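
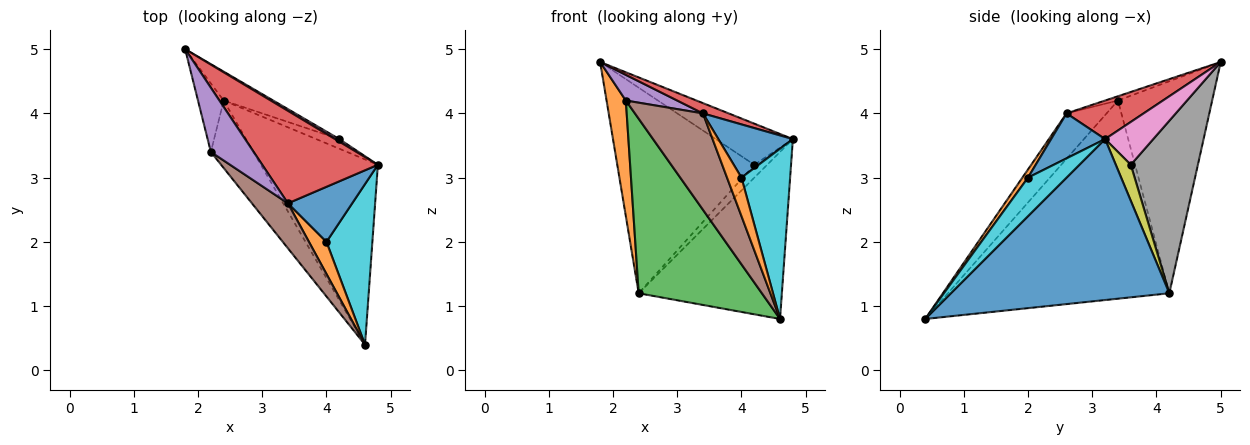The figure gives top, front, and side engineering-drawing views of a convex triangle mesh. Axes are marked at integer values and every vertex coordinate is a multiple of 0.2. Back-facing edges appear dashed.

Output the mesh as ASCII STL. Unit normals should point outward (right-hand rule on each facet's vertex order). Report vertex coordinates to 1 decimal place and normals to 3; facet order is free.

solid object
 facet normal 0.715 0.468 -0.519
  outer loop
   vertex 2.4 4.2 1.2
   vertex 4.8 3.2 3.6
   vertex 4.6 0.4 0.8
  endloop
 endfacet
 facet normal -0.973 -0.199 -0.118
  outer loop
   vertex 2.4 4.2 1.2
   vertex 2.2 3.4 4.2
   vertex 1.8 5.0 4.8
  endloop
 endfacet
 facet normal -0.859 -0.478 -0.185
  outer loop
   vertex 2.4 4.2 1.2
   vertex 4.6 0.4 0.8
   vertex 2.2 3.4 4.2
  endloop
 endfacet
 facet normal 0.314 -0.105 0.943
  outer loop
   vertex 3.4 2.6 4.0
   vertex 4.8 3.2 3.6
   vertex 1.8 5.0 4.8
  endloop
 endfacet
 facet normal -0.092 -0.370 0.925
  outer loop
   vertex 3.4 2.6 4.0
   vertex 1.8 5.0 4.8
   vertex 2.2 3.4 4.2
  endloop
 endfacet
 facet normal -0.471 -0.799 0.373
  outer loop
   vertex 3.4 2.6 4.0
   vertex 2.2 3.4 4.2
   vertex 4.6 0.4 0.8
  endloop
 endfacet
 facet normal 0.529 0.847 0.053
  outer loop
   vertex 4.2 3.6 3.2
   vertex 1.8 5.0 4.8
   vertex 4.8 3.2 3.6
  endloop
 endfacet
 facet normal 0.436 0.891 -0.125
  outer loop
   vertex 4.2 3.6 3.2
   vertex 2.4 4.2 1.2
   vertex 1.8 5.0 4.8
  endloop
 endfacet
 facet normal 0.682 0.585 -0.439
  outer loop
   vertex 4.2 3.6 3.2
   vertex 4.8 3.2 3.6
   vertex 2.4 4.2 1.2
  endloop
 endfacet
 facet normal 0.499 -0.630 0.595
  outer loop
   vertex 4.0 2.0 3.0
   vertex 4.6 0.4 0.8
   vertex 4.8 3.2 3.6
  endloop
 endfacet
 facet normal 0.450 -0.621 0.642
  outer loop
   vertex 4.0 2.0 3.0
   vertex 4.8 3.2 3.6
   vertex 3.4 2.6 4.0
  endloop
 endfacet
 facet normal 0.286 -0.736 0.613
  outer loop
   vertex 4.0 2.0 3.0
   vertex 3.4 2.6 4.0
   vertex 4.6 0.4 0.8
  endloop
 endfacet
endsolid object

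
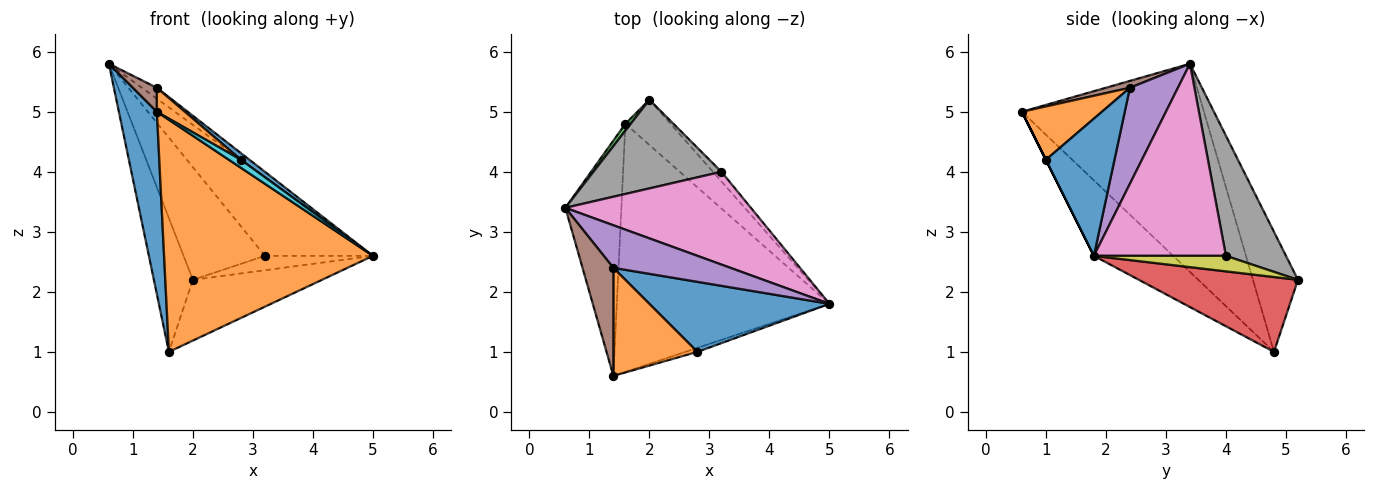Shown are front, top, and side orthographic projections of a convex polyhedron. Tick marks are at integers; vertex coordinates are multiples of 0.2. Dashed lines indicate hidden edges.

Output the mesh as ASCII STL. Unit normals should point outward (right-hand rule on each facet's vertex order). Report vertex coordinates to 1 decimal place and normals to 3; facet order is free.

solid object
 facet normal -0.947 -0.198 -0.255
  outer loop
   vertex 1.6 4.8 1.0
   vertex 1.4 0.6 5.0
   vertex 0.6 3.4 5.8
  endloop
 endfacet
 facet normal -0.251 -0.661 -0.707
  outer loop
   vertex 1.6 4.8 1.0
   vertex 5.0 1.8 2.6
   vertex 1.4 0.6 5.0
  endloop
 endfacet
 facet normal -0.755 0.655 0.034
  outer loop
   vertex 2.0 5.2 2.2
   vertex 1.6 4.8 1.0
   vertex 0.6 3.4 5.8
  endloop
 endfacet
 facet normal 0.703 0.570 -0.425
  outer loop
   vertex 2.0 5.2 2.2
   vertex 5.0 1.8 2.6
   vertex 1.6 4.8 1.0
  endloop
 endfacet
 facet normal 0.622 0.194 0.758
  outer loop
   vertex 1.4 2.4 5.4
   vertex 5.0 1.8 2.6
   vertex 0.6 3.4 5.8
  endloop
 endfacet
 facet normal 0.212 -0.212 0.954
  outer loop
   vertex 1.4 2.4 5.4
   vertex 0.6 3.4 5.8
   vertex 1.4 0.6 5.0
  endloop
 endfacet
 facet normal 0.620 0.507 0.599
  outer loop
   vertex 3.2 4.0 2.6
   vertex 0.6 3.4 5.8
   vertex 5.0 1.8 2.6
  endloop
 endfacet
 facet normal 0.502 0.680 0.535
  outer loop
   vertex 3.2 4.0 2.6
   vertex 2.0 5.2 2.2
   vertex 0.6 3.4 5.8
  endloop
 endfacet
 facet normal 0.713 0.583 -0.389
  outer loop
   vertex 3.2 4.0 2.6
   vertex 5.0 1.8 2.6
   vertex 2.0 5.2 2.2
  endloop
 endfacet
 facet normal 0.000 -0.894 -0.447
  outer loop
   vertex 2.8 1.0 4.2
   vertex 1.4 0.6 5.0
   vertex 5.0 1.8 2.6
  endloop
 endfacet
 facet normal 0.604 -0.076 0.793
  outer loop
   vertex 2.8 1.0 4.2
   vertex 5.0 1.8 2.6
   vertex 1.4 2.4 5.4
  endloop
 endfacet
 facet normal 0.527 -0.184 0.830
  outer loop
   vertex 2.8 1.0 4.2
   vertex 1.4 2.4 5.4
   vertex 1.4 0.6 5.0
  endloop
 endfacet
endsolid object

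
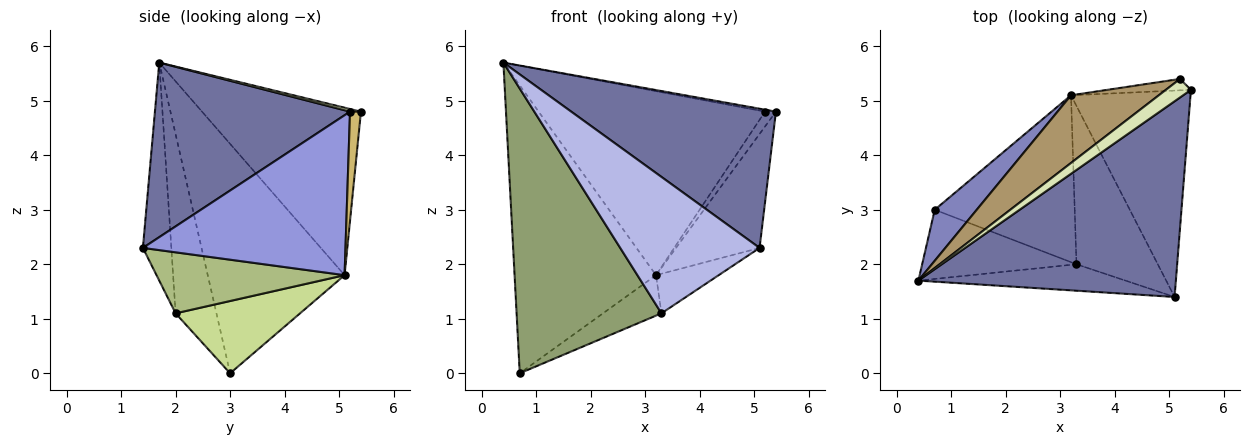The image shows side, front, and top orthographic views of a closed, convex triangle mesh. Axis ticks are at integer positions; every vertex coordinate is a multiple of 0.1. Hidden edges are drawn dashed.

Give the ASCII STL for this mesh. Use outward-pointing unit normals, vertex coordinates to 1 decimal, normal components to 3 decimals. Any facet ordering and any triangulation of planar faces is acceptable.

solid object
 facet normal 0.484 -0.507 0.713
  outer loop
   vertex 5.1 1.4 2.3
   vertex 5.4 5.2 4.8
   vertex 0.4 1.7 5.7
  endloop
 endfacet
 facet normal -0.690 0.713 0.126
  outer loop
   vertex 3.2 5.1 1.8
   vertex 0.7 3.0 0.0
   vertex 0.4 1.7 5.7
  endloop
 endfacet
 facet normal 0.761 0.314 -0.568
  outer loop
   vertex 3.2 5.1 1.8
   vertex 5.4 5.2 4.8
   vertex 5.1 1.4 2.3
  endloop
 endfacet
 facet normal -0.196 -0.963 -0.187
  outer loop
   vertex 3.3 2.0 1.1
   vertex 5.1 1.4 2.3
   vertex 0.4 1.7 5.7
  endloop
 endfacet
 facet normal -0.264 -0.937 -0.228
  outer loop
   vertex 3.3 2.0 1.1
   vertex 0.4 1.7 5.7
   vertex 0.7 3.0 0.0
  endloop
 endfacet
 facet normal 0.588 0.196 -0.784
  outer loop
   vertex 3.3 2.0 1.1
   vertex 3.2 5.1 1.8
   vertex 5.1 1.4 2.3
  endloop
 endfacet
 facet normal 0.448 0.211 -0.869
  outer loop
   vertex 3.3 2.0 1.1
   vertex 0.7 3.0 0.0
   vertex 3.2 5.1 1.8
  endloop
 endfacet
 facet normal 0.105 0.105 0.989
  outer loop
   vertex 5.2 5.4 4.8
   vertex 0.4 1.7 5.7
   vertex 5.4 5.2 4.8
  endloop
 endfacet
 facet normal -0.550 0.784 0.288
  outer loop
   vertex 5.2 5.4 4.8
   vertex 3.2 5.1 1.8
   vertex 0.4 1.7 5.7
  endloop
 endfacet
 facet normal 0.622 0.622 -0.477
  outer loop
   vertex 5.2 5.4 4.8
   vertex 5.4 5.2 4.8
   vertex 3.2 5.1 1.8
  endloop
 endfacet
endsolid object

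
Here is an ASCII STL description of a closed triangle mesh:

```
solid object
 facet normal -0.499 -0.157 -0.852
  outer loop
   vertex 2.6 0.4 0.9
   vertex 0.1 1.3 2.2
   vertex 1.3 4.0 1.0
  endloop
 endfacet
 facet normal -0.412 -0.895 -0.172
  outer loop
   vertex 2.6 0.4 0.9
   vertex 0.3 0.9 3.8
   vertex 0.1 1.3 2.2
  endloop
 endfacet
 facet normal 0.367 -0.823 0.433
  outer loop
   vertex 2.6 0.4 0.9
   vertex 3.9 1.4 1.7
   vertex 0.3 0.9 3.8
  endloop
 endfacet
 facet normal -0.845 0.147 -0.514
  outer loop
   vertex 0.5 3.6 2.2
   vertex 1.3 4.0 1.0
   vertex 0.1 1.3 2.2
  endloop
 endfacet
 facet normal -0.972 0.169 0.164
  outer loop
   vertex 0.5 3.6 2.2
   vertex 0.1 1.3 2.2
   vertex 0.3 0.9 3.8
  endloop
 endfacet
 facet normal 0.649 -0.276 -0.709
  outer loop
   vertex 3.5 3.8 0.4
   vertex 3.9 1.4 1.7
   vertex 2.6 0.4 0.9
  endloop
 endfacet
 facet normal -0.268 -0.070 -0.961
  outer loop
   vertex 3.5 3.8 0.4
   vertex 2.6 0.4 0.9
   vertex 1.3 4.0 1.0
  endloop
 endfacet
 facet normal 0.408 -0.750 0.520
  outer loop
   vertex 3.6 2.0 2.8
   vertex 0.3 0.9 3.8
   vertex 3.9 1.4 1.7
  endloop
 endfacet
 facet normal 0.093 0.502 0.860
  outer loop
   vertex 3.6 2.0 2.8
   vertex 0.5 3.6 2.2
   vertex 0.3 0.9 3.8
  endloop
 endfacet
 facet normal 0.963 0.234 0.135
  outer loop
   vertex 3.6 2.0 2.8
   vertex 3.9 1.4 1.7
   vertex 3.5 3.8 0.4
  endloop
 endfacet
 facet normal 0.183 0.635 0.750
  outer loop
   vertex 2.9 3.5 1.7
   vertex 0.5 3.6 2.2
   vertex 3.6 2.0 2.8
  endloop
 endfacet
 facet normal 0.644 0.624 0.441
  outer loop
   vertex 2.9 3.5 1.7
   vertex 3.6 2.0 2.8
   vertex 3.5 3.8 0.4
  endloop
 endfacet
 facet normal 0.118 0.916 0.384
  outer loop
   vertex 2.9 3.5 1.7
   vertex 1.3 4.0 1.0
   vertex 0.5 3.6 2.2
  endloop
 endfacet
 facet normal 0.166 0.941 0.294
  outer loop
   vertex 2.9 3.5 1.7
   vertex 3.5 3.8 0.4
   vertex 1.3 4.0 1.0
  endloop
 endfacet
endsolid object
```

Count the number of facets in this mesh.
14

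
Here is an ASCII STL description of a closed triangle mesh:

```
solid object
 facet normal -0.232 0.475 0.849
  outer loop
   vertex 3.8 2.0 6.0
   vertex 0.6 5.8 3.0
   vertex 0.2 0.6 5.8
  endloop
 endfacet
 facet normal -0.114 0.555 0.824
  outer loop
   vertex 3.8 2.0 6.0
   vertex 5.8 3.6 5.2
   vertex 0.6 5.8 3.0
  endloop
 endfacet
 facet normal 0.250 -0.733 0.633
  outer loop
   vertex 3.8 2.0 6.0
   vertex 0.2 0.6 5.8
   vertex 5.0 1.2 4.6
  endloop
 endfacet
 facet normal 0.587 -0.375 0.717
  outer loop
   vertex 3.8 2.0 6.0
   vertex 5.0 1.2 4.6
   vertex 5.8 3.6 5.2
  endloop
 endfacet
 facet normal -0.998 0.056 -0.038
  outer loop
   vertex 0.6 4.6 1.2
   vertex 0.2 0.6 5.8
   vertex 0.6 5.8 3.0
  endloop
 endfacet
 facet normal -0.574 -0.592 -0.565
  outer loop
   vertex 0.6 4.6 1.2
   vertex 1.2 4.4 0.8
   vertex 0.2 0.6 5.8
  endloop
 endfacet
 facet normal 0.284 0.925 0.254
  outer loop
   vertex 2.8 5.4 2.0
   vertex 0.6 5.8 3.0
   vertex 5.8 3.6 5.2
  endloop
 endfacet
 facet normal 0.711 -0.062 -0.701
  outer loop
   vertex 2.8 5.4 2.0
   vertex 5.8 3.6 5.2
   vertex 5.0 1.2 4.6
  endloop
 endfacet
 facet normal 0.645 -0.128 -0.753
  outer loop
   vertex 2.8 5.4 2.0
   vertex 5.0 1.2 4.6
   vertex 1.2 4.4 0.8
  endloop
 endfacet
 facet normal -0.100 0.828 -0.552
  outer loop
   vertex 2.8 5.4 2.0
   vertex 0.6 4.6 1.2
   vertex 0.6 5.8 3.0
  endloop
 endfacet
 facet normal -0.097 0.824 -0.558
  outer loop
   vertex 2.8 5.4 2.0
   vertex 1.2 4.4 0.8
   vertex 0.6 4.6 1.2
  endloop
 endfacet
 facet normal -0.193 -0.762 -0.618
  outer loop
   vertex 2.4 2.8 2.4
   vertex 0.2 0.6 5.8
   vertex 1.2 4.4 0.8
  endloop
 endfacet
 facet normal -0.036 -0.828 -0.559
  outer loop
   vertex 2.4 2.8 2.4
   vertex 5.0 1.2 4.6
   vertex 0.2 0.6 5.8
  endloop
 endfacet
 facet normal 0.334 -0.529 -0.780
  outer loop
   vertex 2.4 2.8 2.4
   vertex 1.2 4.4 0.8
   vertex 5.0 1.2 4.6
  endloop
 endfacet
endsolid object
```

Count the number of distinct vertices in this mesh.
9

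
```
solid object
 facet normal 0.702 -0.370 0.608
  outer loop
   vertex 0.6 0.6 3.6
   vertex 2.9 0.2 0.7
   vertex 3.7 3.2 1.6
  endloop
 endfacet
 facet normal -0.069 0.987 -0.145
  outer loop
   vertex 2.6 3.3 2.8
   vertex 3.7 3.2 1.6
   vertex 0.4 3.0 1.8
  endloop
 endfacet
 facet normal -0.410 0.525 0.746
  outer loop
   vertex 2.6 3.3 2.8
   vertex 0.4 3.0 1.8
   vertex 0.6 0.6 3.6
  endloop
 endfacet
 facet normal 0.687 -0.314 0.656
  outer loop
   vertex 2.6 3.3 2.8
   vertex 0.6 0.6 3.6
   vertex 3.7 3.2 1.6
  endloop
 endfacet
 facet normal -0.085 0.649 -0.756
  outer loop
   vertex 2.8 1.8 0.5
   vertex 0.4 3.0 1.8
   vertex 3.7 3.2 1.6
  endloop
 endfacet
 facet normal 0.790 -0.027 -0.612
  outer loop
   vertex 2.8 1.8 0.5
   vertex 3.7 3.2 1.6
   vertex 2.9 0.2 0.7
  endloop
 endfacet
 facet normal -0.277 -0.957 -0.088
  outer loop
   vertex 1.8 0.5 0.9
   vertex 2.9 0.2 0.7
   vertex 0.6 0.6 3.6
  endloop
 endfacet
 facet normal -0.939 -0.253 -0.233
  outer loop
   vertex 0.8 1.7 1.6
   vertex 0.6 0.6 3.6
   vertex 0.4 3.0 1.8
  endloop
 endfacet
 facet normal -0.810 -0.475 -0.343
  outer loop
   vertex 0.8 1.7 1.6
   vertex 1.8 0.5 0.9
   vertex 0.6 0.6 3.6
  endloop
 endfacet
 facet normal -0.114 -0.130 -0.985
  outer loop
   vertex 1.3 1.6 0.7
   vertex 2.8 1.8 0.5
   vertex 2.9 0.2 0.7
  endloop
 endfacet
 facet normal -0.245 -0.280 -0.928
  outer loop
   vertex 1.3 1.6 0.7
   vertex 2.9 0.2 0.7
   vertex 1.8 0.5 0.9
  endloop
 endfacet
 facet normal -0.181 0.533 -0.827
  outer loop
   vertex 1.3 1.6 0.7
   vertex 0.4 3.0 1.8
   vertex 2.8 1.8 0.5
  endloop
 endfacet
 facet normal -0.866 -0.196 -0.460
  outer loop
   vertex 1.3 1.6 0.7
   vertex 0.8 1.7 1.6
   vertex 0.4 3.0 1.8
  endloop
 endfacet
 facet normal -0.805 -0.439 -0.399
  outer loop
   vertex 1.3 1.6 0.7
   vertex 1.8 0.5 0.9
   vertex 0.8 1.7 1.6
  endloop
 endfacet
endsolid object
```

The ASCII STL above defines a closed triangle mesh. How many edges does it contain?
21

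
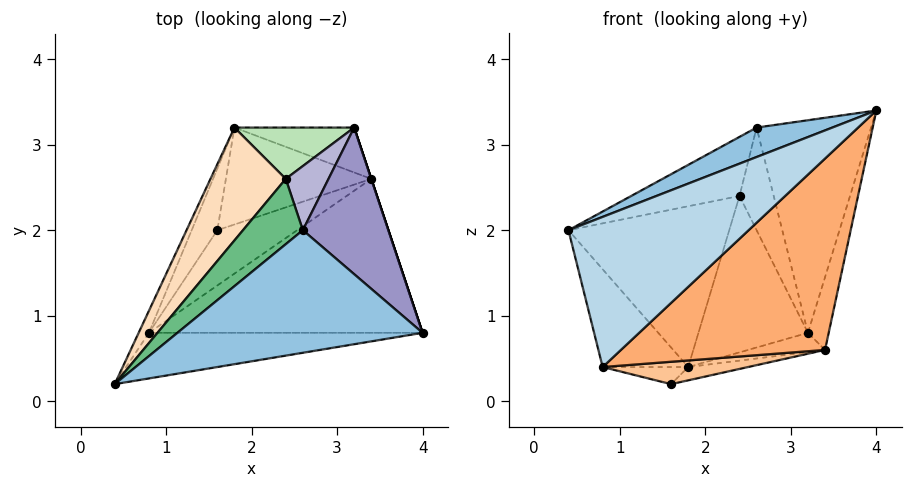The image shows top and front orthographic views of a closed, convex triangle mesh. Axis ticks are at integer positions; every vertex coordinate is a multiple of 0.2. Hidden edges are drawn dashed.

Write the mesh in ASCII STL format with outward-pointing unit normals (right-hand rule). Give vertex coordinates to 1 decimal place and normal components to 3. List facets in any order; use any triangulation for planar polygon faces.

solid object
 facet normal 0.172 0.134 -0.976
  outer loop
   vertex 3.4 2.6 0.6
   vertex 1.6 2.0 0.2
   vertex 1.8 3.2 0.4
  endloop
 endfacet
 facet normal -0.321 -0.221 0.921
  outer loop
   vertex 2.6 2.0 3.2
   vertex 0.4 0.2 2.0
   vertex 4.0 0.8 3.4
  endloop
 endfacet
 facet normal 0.263 -0.923 -0.280
  outer loop
   vertex 0.8 0.8 0.4
   vertex 4.0 0.8 3.4
   vertex 0.4 0.2 2.0
  endloop
 endfacet
 facet normal -0.920 0.383 -0.086
  outer loop
   vertex 0.8 0.8 0.4
   vertex 0.4 0.2 2.0
   vertex 1.8 3.2 0.4
  endloop
 endfacet
 facet normal -0.540 0.225 -0.811
  outer loop
   vertex 0.8 0.8 0.4
   vertex 1.8 3.2 0.4
   vertex 1.6 2.0 0.2
  endloop
 endfacet
 facet normal 0.507 -0.672 -0.540
  outer loop
   vertex 0.8 0.8 0.4
   vertex 3.4 2.6 0.6
   vertex 4.0 0.8 3.4
  endloop
 endfacet
 facet normal 0.314 -0.356 -0.880
  outer loop
   vertex 0.8 0.8 0.4
   vertex 1.6 2.0 0.2
   vertex 3.4 2.6 0.6
  endloop
 endfacet
 facet normal -0.739 0.551 0.387
  outer loop
   vertex 2.4 2.6 2.4
   vertex 1.8 3.2 0.4
   vertex 0.4 0.2 2.0
  endloop
 endfacet
 facet normal -0.690 0.486 0.537
  outer loop
   vertex 2.4 2.6 2.4
   vertex 0.4 0.2 2.0
   vertex 2.6 2.0 3.2
  endloop
 endfacet
 facet normal 0.254 0.381 -0.889
  outer loop
   vertex 3.2 3.2 0.8
   vertex 3.4 2.6 0.6
   vertex 1.8 3.2 0.4
  endloop
 endfacet
 facet normal -0.089 0.946 0.311
  outer loop
   vertex 3.2 3.2 0.8
   vertex 1.8 3.2 0.4
   vertex 2.4 2.6 2.4
  endloop
 endfacet
 facet normal 0.949 0.316 0.000
  outer loop
   vertex 3.2 3.2 0.8
   vertex 4.0 0.8 3.4
   vertex 3.4 2.6 0.6
  endloop
 endfacet
 facet normal 0.530 0.698 0.482
  outer loop
   vertex 3.2 3.2 0.8
   vertex 2.6 2.0 3.2
   vertex 4.0 0.8 3.4
  endloop
 endfacet
 facet normal 0.390 0.781 0.488
  outer loop
   vertex 3.2 3.2 0.8
   vertex 2.4 2.6 2.4
   vertex 2.6 2.0 3.2
  endloop
 endfacet
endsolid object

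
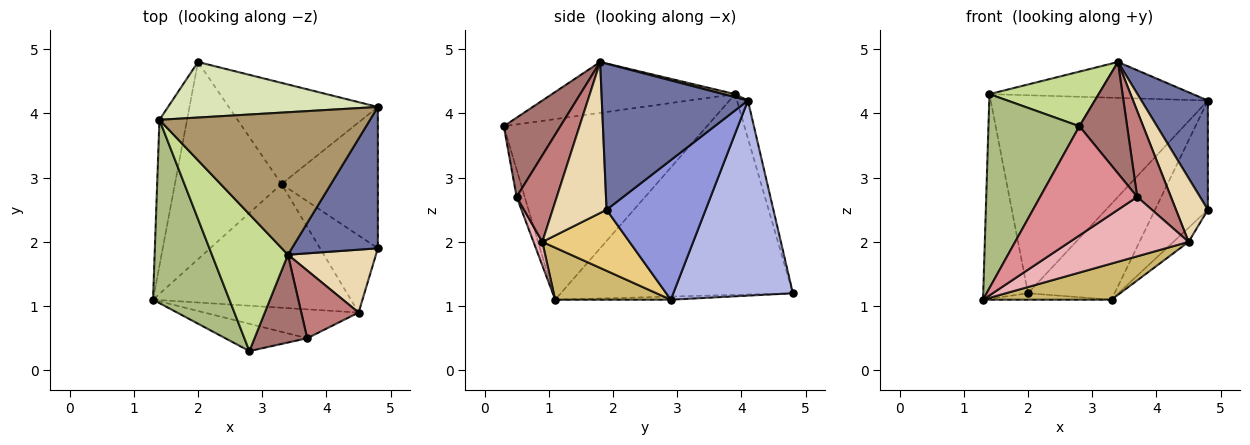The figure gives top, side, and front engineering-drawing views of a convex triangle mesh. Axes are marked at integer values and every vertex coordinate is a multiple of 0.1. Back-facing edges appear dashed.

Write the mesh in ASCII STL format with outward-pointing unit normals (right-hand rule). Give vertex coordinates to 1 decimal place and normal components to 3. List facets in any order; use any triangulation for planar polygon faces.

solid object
 facet normal 0.802 -0.365 0.472
  outer loop
   vertex 4.8 4.1 4.2
   vertex 3.4 1.8 4.8
   vertex 4.8 1.9 2.5
  endloop
 endfacet
 facet normal -0.029 0.033 -0.999
  outer loop
   vertex 3.3 2.9 1.1
   vertex 1.3 1.1 1.1
   vertex 2.0 4.8 1.2
  endloop
 endfacet
 facet normal 0.754 0.402 -0.520
  outer loop
   vertex 3.3 2.9 1.1
   vertex 4.8 4.1 4.2
   vertex 4.8 1.9 2.5
  endloop
 endfacet
 facet normal 0.689 0.499 -0.526
  outer loop
   vertex 3.3 2.9 1.1
   vertex 2.0 4.8 1.2
   vertex 4.8 4.1 4.2
  endloop
 endfacet
 facet normal -0.973 0.188 -0.134
  outer loop
   vertex 1.4 3.9 4.3
   vertex 2.0 4.8 1.2
   vertex 1.3 1.1 1.1
  endloop
 endfacet
 facet normal -0.851 -0.381 0.360
  outer loop
   vertex 1.4 3.9 4.3
   vertex 1.3 1.1 1.1
   vertex 2.8 0.3 3.8
  endloop
 endfacet
 facet normal -0.528 -0.315 0.789
  outer loop
   vertex 1.4 3.9 4.3
   vertex 2.8 0.3 3.8
   vertex 3.4 1.8 4.8
  endloop
 endfacet
 facet normal -0.049 0.962 0.270
  outer loop
   vertex 1.4 3.9 4.3
   vertex 4.8 4.1 4.2
   vertex 2.0 4.8 1.2
  endloop
 endfacet
 facet normal 0.014 0.244 0.970
  outer loop
   vertex 1.4 3.9 4.3
   vertex 3.4 1.8 4.8
   vertex 4.8 4.1 4.2
  endloop
 endfacet
 facet normal 0.245 -0.272 -0.931
  outer loop
   vertex 4.5 0.9 2.0
   vertex 1.3 1.1 1.1
   vertex 3.3 2.9 1.1
  endloop
 endfacet
 facet normal 0.720 0.125 -0.682
  outer loop
   vertex 4.5 0.9 2.0
   vertex 3.3 2.9 1.1
   vertex 4.8 1.9 2.5
  endloop
 endfacet
 facet normal 0.769 -0.455 0.448
  outer loop
   vertex 4.5 0.9 2.0
   vertex 4.8 1.9 2.5
   vertex 3.4 1.8 4.8
  endloop
 endfacet
 facet normal 0.682 -0.575 0.453
  outer loop
   vertex 3.7 0.5 2.7
   vertex 3.4 1.8 4.8
   vertex 2.8 0.3 3.8
  endloop
 endfacet
 facet normal 0.683 -0.574 0.453
  outer loop
   vertex 3.7 0.5 2.7
   vertex 4.5 0.9 2.0
   vertex 3.4 1.8 4.8
  endloop
 endfacet
 facet normal -0.081 -0.967 -0.242
  outer loop
   vertex 3.7 0.5 2.7
   vertex 2.8 0.3 3.8
   vertex 1.3 1.1 1.1
  endloop
 endfacet
 facet normal 0.067 -0.897 -0.436
  outer loop
   vertex 3.7 0.5 2.7
   vertex 1.3 1.1 1.1
   vertex 4.5 0.9 2.0
  endloop
 endfacet
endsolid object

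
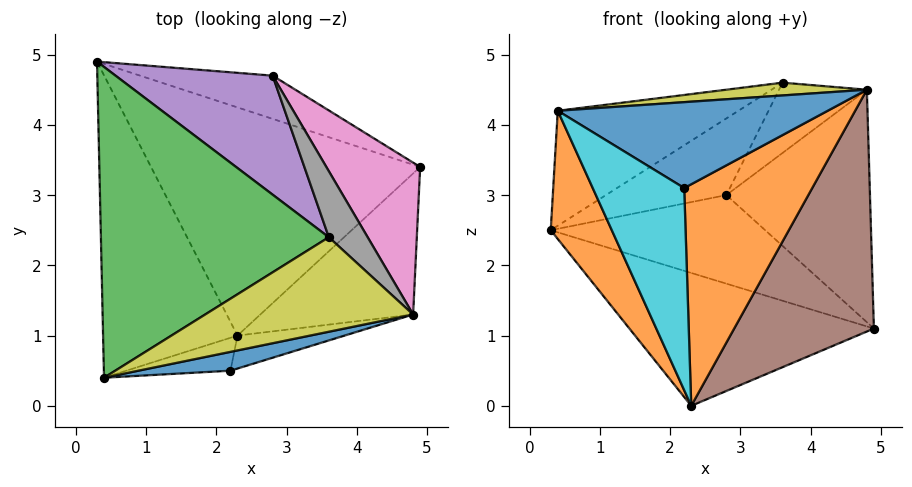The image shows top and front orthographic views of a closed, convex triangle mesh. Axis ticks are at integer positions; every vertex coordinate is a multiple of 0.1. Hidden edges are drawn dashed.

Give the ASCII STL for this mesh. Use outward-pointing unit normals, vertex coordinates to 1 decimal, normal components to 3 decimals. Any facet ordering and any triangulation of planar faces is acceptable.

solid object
 facet normal -0.098 0.501 -0.860
  outer loop
   vertex 2.3 1.0 0.0
   vertex 0.3 4.9 2.5
   vertex 4.9 3.4 1.1
  endloop
 endfacet
 facet normal -0.886 -0.181 -0.427
  outer loop
   vertex 2.3 1.0 0.0
   vertex 0.4 0.4 4.2
   vertex 0.3 4.9 2.5
  endloop
 endfacet
 facet normal -0.317 0.329 0.890
  outer loop
   vertex 3.6 2.4 4.6
   vertex 0.3 4.9 2.5
   vertex 0.4 0.4 4.2
  endloop
 endfacet
 facet normal 0.158 0.887 -0.433
  outer loop
   vertex 2.8 4.7 3.0
   vertex 4.9 3.4 1.1
   vertex 0.3 4.9 2.5
  endloop
 endfacet
 facet normal -0.124 0.537 0.834
  outer loop
   vertex 2.8 4.7 3.0
   vertex 0.3 4.9 2.5
   vertex 3.6 2.4 4.6
  endloop
 endfacet
 facet normal 0.711 -0.608 -0.354
  outer loop
   vertex 4.8 1.3 4.5
   vertex 2.3 1.0 0.0
   vertex 4.9 3.4 1.1
  endloop
 endfacet
 facet normal 0.712 0.588 0.384
  outer loop
   vertex 4.8 1.3 4.5
   vertex 4.9 3.4 1.1
   vertex 2.8 4.7 3.0
  endloop
 endfacet
 facet normal 0.587 0.590 0.555
  outer loop
   vertex 4.8 1.3 4.5
   vertex 2.8 4.7 3.0
   vertex 3.6 2.4 4.6
  endloop
 endfacet
 facet normal -0.040 -0.134 0.990
  outer loop
   vertex 4.8 1.3 4.5
   vertex 3.6 2.4 4.6
   vertex 0.4 0.4 4.2
  endloop
 endfacet
 facet normal -0.043 -0.986 -0.160
  outer loop
   vertex 2.2 0.5 3.1
   vertex 0.4 0.4 4.2
   vertex 2.3 1.0 0.0
  endloop
 endfacet
 facet normal 0.182 -0.960 0.211
  outer loop
   vertex 2.2 0.5 3.1
   vertex 4.8 1.3 4.5
   vertex 0.4 0.4 4.2
  endloop
 endfacet
 facet normal 0.358 -0.924 -0.137
  outer loop
   vertex 2.2 0.5 3.1
   vertex 2.3 1.0 0.0
   vertex 4.8 1.3 4.5
  endloop
 endfacet
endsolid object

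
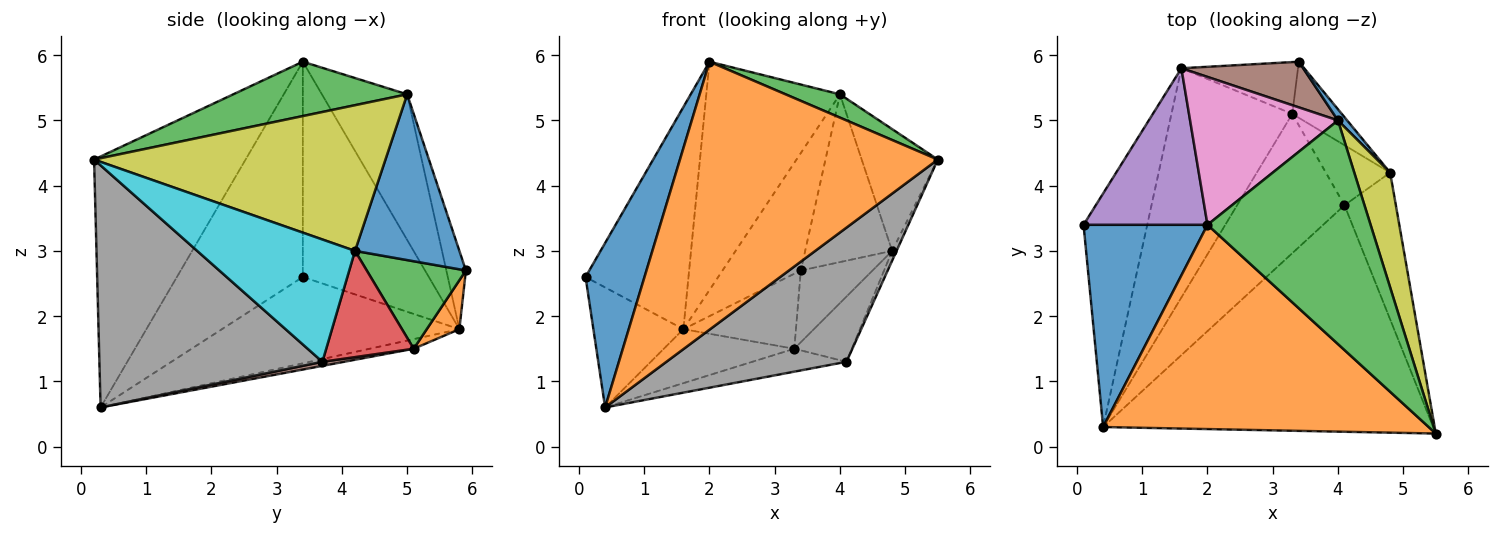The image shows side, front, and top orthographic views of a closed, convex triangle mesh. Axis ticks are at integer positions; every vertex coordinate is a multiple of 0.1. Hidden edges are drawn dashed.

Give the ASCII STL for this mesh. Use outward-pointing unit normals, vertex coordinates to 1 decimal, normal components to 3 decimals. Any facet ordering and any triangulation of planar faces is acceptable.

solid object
 facet normal -0.803 -0.376 0.462
  outer loop
   vertex 0.4 0.3 0.6
   vertex 2.0 3.4 5.9
   vertex 0.1 3.4 2.6
  endloop
 endfacet
 facet normal -0.423 -0.720 0.549
  outer loop
   vertex 0.4 0.3 0.6
   vertex 5.5 0.2 4.4
   vertex 2.0 3.4 5.9
  endloop
 endfacet
 facet normal 0.315 -0.098 0.944
  outer loop
   vertex 4.0 5.0 5.4
   vertex 2.0 3.4 5.9
   vertex 5.5 0.2 4.4
  endloop
 endfacet
 facet normal -0.770 0.292 -0.568
  outer loop
   vertex 1.6 5.8 1.8
   vertex 0.4 0.3 0.6
   vertex 0.1 3.4 2.6
  endloop
 endfacet
 facet normal -0.707 0.578 0.407
  outer loop
   vertex 1.6 5.8 1.8
   vertex 0.1 3.4 2.6
   vertex 2.0 3.4 5.9
  endloop
 endfacet
 facet normal -0.227 0.908 0.353
  outer loop
   vertex 1.6 5.8 1.8
   vertex 4.0 5.0 5.4
   vertex 3.4 5.9 2.7
  endloop
 endfacet
 facet normal -0.472 0.740 0.479
  outer loop
   vertex 1.6 5.8 1.8
   vertex 2.0 3.4 5.9
   vertex 4.0 5.0 5.4
  endloop
 endfacet
 facet normal 0.534 -0.431 -0.728
  outer loop
   vertex 4.1 3.7 1.3
   vertex 5.5 0.2 4.4
   vertex 0.4 0.3 0.6
  endloop
 endfacet
 facet normal 0.941 0.246 0.232
  outer loop
   vertex 4.8 4.2 3.0
   vertex 4.0 5.0 5.4
   vertex 5.5 0.2 4.4
  endloop
 endfacet
 facet normal 0.922 0.026 -0.387
  outer loop
   vertex 4.8 4.2 3.0
   vertex 5.5 0.2 4.4
   vertex 4.1 3.7 1.3
  endloop
 endfacet
 facet normal 0.768 0.640 0.043
  outer loop
   vertex 4.8 4.2 3.0
   vertex 3.4 5.9 2.7
   vertex 4.0 5.0 5.4
  endloop
 endfacet
 facet normal 0.232 0.800 -0.553
  outer loop
   vertex 3.3 5.1 1.5
   vertex 1.6 5.8 1.8
   vertex 3.4 5.9 2.7
  endloop
 endfacet
 facet normal 0.736 0.533 -0.417
  outer loop
   vertex 3.3 5.1 1.5
   vertex 3.4 5.9 2.7
   vertex 4.8 4.2 3.0
  endloop
 endfacet
 facet normal 0.746 0.490 -0.451
  outer loop
   vertex 3.3 5.1 1.5
   vertex 4.8 4.2 3.0
   vertex 4.1 3.7 1.3
  endloop
 endfacet
 facet normal -0.077 0.229 -0.970
  outer loop
   vertex 3.3 5.1 1.5
   vertex 0.4 0.3 0.6
   vertex 1.6 5.8 1.8
  endloop
 endfacet
 facet normal 0.037 0.162 -0.986
  outer loop
   vertex 3.3 5.1 1.5
   vertex 4.1 3.7 1.3
   vertex 0.4 0.3 0.6
  endloop
 endfacet
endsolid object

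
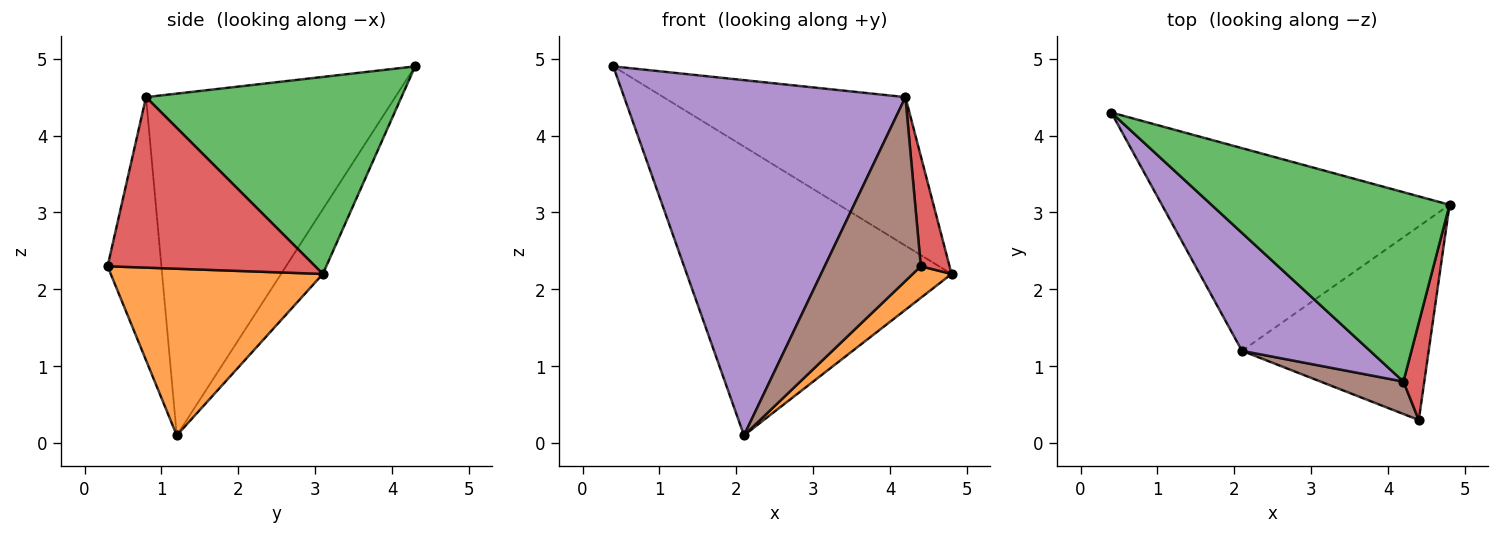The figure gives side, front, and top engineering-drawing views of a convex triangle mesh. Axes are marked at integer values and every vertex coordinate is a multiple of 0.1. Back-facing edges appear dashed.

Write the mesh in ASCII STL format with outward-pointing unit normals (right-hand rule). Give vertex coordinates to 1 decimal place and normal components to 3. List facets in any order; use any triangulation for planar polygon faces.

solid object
 facet normal -0.128 0.812 -0.570
  outer loop
   vertex 2.1 1.2 0.1
   vertex 0.4 4.3 4.9
   vertex 4.8 3.1 2.2
  endloop
 endfacet
 facet normal 0.661 -0.121 -0.741
  outer loop
   vertex 2.1 1.2 0.1
   vertex 4.8 3.1 2.2
   vertex 4.4 0.3 2.3
  endloop
 endfacet
 facet normal 0.546 0.517 0.659
  outer loop
   vertex 4.2 0.8 4.5
   vertex 4.8 3.1 2.2
   vertex 0.4 4.3 4.9
  endloop
 endfacet
 facet normal 0.983 -0.136 0.120
  outer loop
   vertex 4.2 0.8 4.5
   vertex 4.4 0.3 2.3
   vertex 4.8 3.1 2.2
  endloop
 endfacet
 facet normal -0.644 -0.726 0.241
  outer loop
   vertex 4.2 0.8 4.5
   vertex 0.4 4.3 4.9
   vertex 2.1 1.2 0.1
  endloop
 endfacet
 facet normal -0.483 -0.862 0.152
  outer loop
   vertex 4.2 0.8 4.5
   vertex 2.1 1.2 0.1
   vertex 4.4 0.3 2.3
  endloop
 endfacet
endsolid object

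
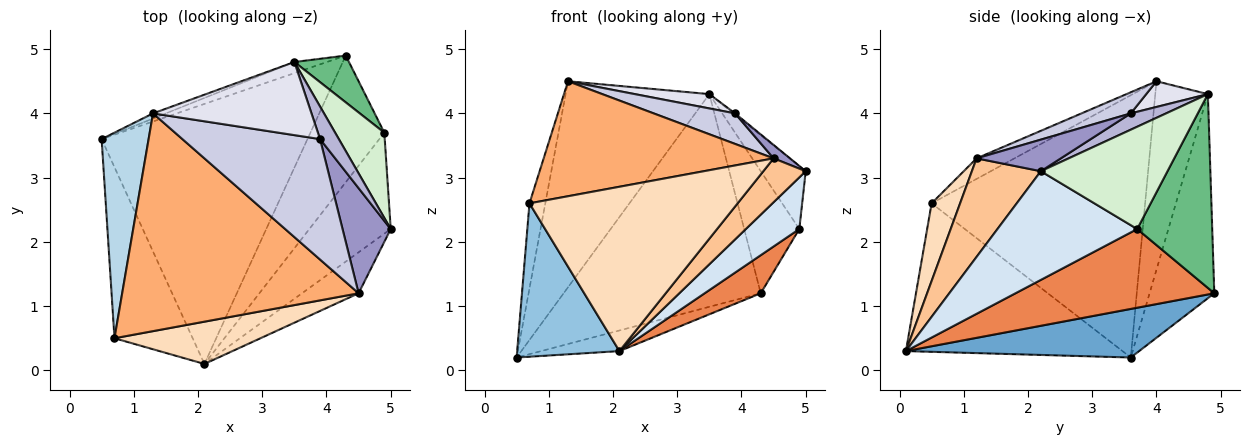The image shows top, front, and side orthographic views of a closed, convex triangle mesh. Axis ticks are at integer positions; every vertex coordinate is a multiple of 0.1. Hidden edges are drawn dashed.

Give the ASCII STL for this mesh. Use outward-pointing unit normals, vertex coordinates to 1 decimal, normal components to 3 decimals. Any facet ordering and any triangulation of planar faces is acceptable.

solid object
 facet normal 0.229 0.077 -0.970
  outer loop
   vertex 4.3 4.9 1.2
   vertex 2.1 0.1 0.3
   vertex 0.5 3.6 0.2
  endloop
 endfacet
 facet normal -0.816 -0.386 -0.430
  outer loop
   vertex 0.7 0.5 2.6
   vertex 0.5 3.6 0.2
   vertex 2.1 0.1 0.3
  endloop
 endfacet
 facet normal -0.982 0.073 0.176
  outer loop
   vertex 0.7 0.5 2.6
   vertex 1.3 4.0 4.5
   vertex 0.5 3.6 0.2
  endloop
 endfacet
 facet normal 0.765 -0.293 -0.573
  outer loop
   vertex 4.9 3.7 2.2
   vertex 5.0 2.2 3.1
   vertex 2.1 0.1 0.3
  endloop
 endfacet
 facet normal 0.714 -0.202 -0.670
  outer loop
   vertex 4.9 3.7 2.2
   vertex 2.1 0.1 0.3
   vertex 4.3 4.9 1.2
  endloop
 endfacet
 facet normal -0.077 -0.466 0.882
  outer loop
   vertex 4.5 1.2 3.3
   vertex 1.3 4.0 4.5
   vertex 0.7 0.5 2.6
  endloop
 endfacet
 facet normal 0.765 -0.470 -0.440
  outer loop
   vertex 4.5 1.2 3.3
   vertex 2.1 0.1 0.3
   vertex 5.0 2.2 3.1
  endloop
 endfacet
 facet normal 0.131 -0.960 0.247
  outer loop
   vertex 4.5 1.2 3.3
   vertex 0.7 0.5 2.6
   vertex 2.1 0.1 0.3
  endloop
 endfacet
 facet normal 0.786 0.577 0.221
  outer loop
   vertex 3.5 4.8 4.3
   vertex 4.9 3.7 2.2
   vertex 4.3 4.9 1.2
  endloop
 endfacet
 facet normal -0.344 0.939 -0.023
  outer loop
   vertex 3.5 4.8 4.3
   vertex 0.5 3.6 0.2
   vertex 1.3 4.0 4.5
  endloop
 endfacet
 facet normal -0.312 0.949 -0.050
  outer loop
   vertex 3.5 4.8 4.3
   vertex 4.3 4.9 1.2
   vertex 0.5 3.6 0.2
  endloop
 endfacet
 facet normal 0.858 0.305 0.413
  outer loop
   vertex 3.5 4.8 4.3
   vertex 5.0 2.2 3.1
   vertex 4.9 3.7 2.2
  endloop
 endfacet
 facet normal 0.545 -0.106 0.832
  outer loop
   vertex 3.9 3.6 4.0
   vertex 4.5 1.2 3.3
   vertex 5.0 2.2 3.1
  endloop
 endfacet
 facet normal 0.655 0.030 0.755
  outer loop
   vertex 3.9 3.6 4.0
   vertex 5.0 2.2 3.1
   vertex 3.5 4.8 4.3
  endloop
 endfacet
 facet normal 0.147 -0.243 0.959
  outer loop
   vertex 3.9 3.6 4.0
   vertex 1.3 4.0 4.5
   vertex 4.5 1.2 3.3
  endloop
 endfacet
 facet normal 0.157 -0.190 0.969
  outer loop
   vertex 3.9 3.6 4.0
   vertex 3.5 4.8 4.3
   vertex 1.3 4.0 4.5
  endloop
 endfacet
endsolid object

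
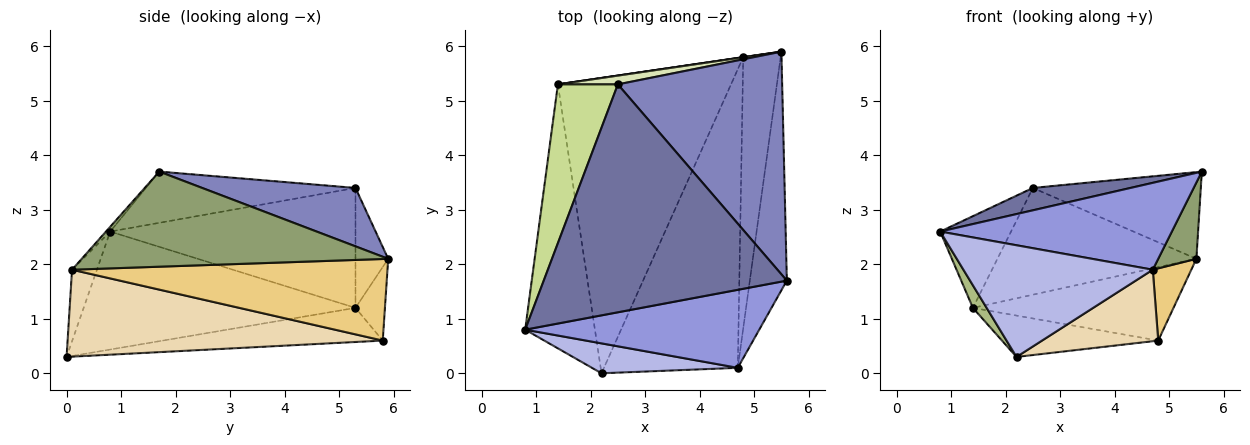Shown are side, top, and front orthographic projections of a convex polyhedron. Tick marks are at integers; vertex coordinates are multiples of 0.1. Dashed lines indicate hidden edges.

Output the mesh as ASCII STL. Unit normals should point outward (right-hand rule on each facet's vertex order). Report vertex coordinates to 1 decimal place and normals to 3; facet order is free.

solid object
 facet normal -0.205 -0.096 0.974
  outer loop
   vertex 2.5 5.3 3.4
   vertex 0.8 0.8 2.6
   vertex 5.6 1.7 3.7
  endloop
 endfacet
 facet normal 0.314 0.344 0.885
  outer loop
   vertex 2.5 5.3 3.4
   vertex 5.6 1.7 3.7
   vertex 5.5 5.9 2.1
  endloop
 endfacet
 facet normal -0.014 -0.744 0.668
  outer loop
   vertex 4.7 0.1 1.9
   vertex 5.6 1.7 3.7
   vertex 0.8 0.8 2.6
  endloop
 endfacet
 facet normal -0.126 -0.958 0.257
  outer loop
   vertex 4.7 0.1 1.9
   vertex 0.8 0.8 2.6
   vertex 2.2 0.0 0.3
  endloop
 endfacet
 facet normal 0.926 -0.115 -0.360
  outer loop
   vertex 4.7 0.1 1.9
   vertex 5.5 5.9 2.1
   vertex 5.6 1.7 3.7
  endloop
 endfacet
 facet normal -0.860 -0.043 -0.508
  outer loop
   vertex 1.4 5.3 1.2
   vertex 2.2 0.0 0.3
   vertex 0.8 0.8 2.6
  endloop
 endfacet
 facet normal -0.866 0.250 0.433
  outer loop
   vertex 1.4 5.3 1.2
   vertex 0.8 0.8 2.6
   vertex 2.5 5.3 3.4
  endloop
 endfacet
 facet normal -0.162 0.984 0.081
  outer loop
   vertex 1.4 5.3 1.2
   vertex 2.5 5.3 3.4
   vertex 5.5 5.9 2.1
  endloop
 endfacet
 facet normal -0.145 0.989 0.002
  outer loop
   vertex 4.8 5.8 0.6
   vertex 1.4 5.3 1.2
   vertex 5.5 5.9 2.1
  endloop
 endfacet
 facet normal -0.192 0.136 -0.972
  outer loop
   vertex 4.8 5.8 0.6
   vertex 2.2 0.0 0.3
   vertex 1.4 5.3 1.2
  endloop
 endfacet
 facet normal 0.903 -0.110 -0.414
  outer loop
   vertex 4.8 5.8 0.6
   vertex 5.5 5.9 2.1
   vertex 4.7 0.1 1.9
  endloop
 endfacet
 facet normal 0.534 -0.197 -0.822
  outer loop
   vertex 4.8 5.8 0.6
   vertex 4.7 0.1 1.9
   vertex 2.2 0.0 0.3
  endloop
 endfacet
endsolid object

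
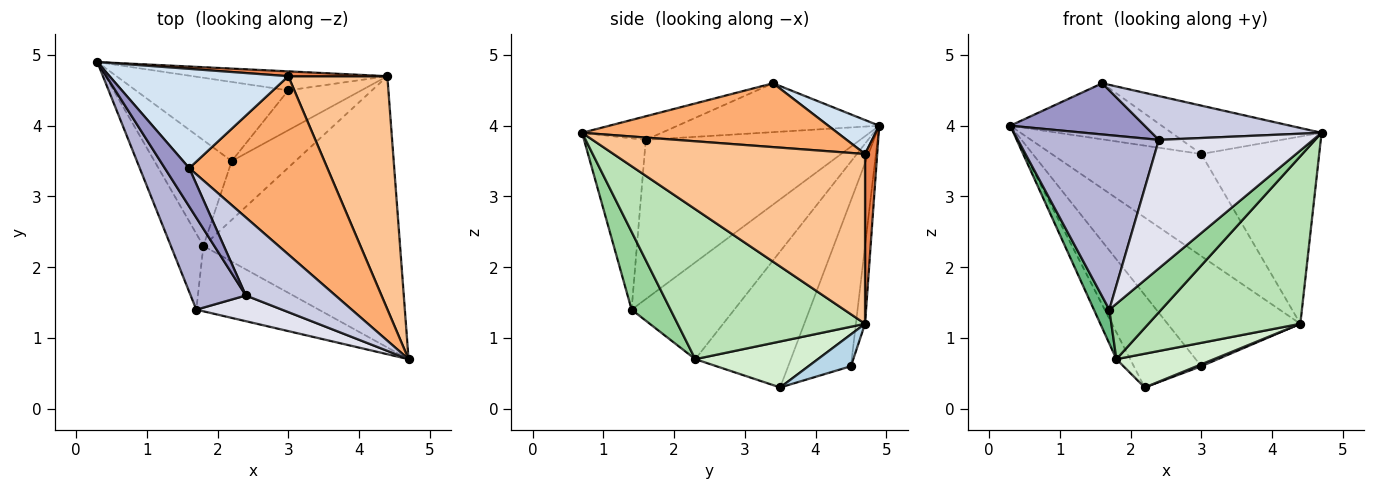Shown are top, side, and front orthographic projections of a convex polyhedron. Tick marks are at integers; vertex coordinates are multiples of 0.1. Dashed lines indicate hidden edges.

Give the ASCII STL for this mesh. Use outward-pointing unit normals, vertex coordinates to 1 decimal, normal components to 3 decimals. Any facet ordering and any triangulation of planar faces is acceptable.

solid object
 facet normal -0.577 0.621 -0.531
  outer loop
   vertex 3.0 4.5 0.6
   vertex 2.2 3.5 0.3
   vertex 0.3 4.9 4.0
  endloop
 endfacet
 facet normal -0.068 0.983 -0.170
  outer loop
   vertex 3.0 4.5 0.6
   vertex 0.3 4.9 4.0
   vertex 4.4 4.7 1.2
  endloop
 endfacet
 facet normal 0.399 -0.044 -0.916
  outer loop
   vertex 3.0 4.5 0.6
   vertex 4.4 4.7 1.2
   vertex 2.2 3.5 0.3
  endloop
 endfacet
 facet normal 0.163 0.485 0.859
  outer loop
   vertex 3.0 4.7 3.6
   vertex 0.3 4.9 4.0
   vertex 1.6 3.4 4.6
  endloop
 endfacet
 facet normal 0.081 0.996 0.047
  outer loop
   vertex 3.0 4.7 3.6
   vertex 4.4 4.7 1.2
   vertex 0.3 4.9 4.0
  endloop
 endfacet
 facet normal 0.407 0.239 0.881
  outer loop
   vertex 3.0 4.7 3.6
   vertex 1.6 3.4 4.6
   vertex 4.7 0.7 3.9
  endloop
 endfacet
 facet normal 0.801 0.375 0.467
  outer loop
   vertex 3.0 4.7 3.6
   vertex 4.7 0.7 3.9
   vertex 4.4 4.7 1.2
  endloop
 endfacet
 facet normal -0.863 0.124 -0.490
  outer loop
   vertex 1.8 2.3 0.7
   vertex 0.3 4.9 4.0
   vertex 2.2 3.5 0.3
  endloop
 endfacet
 facet normal -0.938 -0.141 -0.315
  outer loop
   vertex 1.8 2.3 0.7
   vertex 1.7 1.4 1.4
   vertex 0.3 4.9 4.0
  endloop
 endfacet
 facet normal 0.436 -0.582 -0.686
  outer loop
   vertex 1.8 2.3 0.7
   vertex 4.7 0.7 3.9
   vertex 1.7 1.4 1.4
  endloop
 endfacet
 facet normal 0.544 -0.441 -0.714
  outer loop
   vertex 1.8 2.3 0.7
   vertex 4.4 4.7 1.2
   vertex 4.7 0.7 3.9
  endloop
 endfacet
 facet normal 0.531 -0.422 -0.735
  outer loop
   vertex 1.8 2.3 0.7
   vertex 2.2 3.5 0.3
   vertex 4.4 4.7 1.2
  endloop
 endfacet
 facet normal -0.768 -0.512 0.384
  outer loop
   vertex 2.4 1.6 3.8
   vertex 1.6 3.4 4.6
   vertex 0.3 4.9 4.0
  endloop
 endfacet
 facet normal -0.803 -0.528 0.278
  outer loop
   vertex 2.4 1.6 3.8
   vertex 0.3 4.9 4.0
   vertex 1.7 1.4 1.4
  endloop
 endfacet
 facet normal -0.224 -0.477 0.850
  outer loop
   vertex 2.4 1.6 3.8
   vertex 4.7 0.7 3.9
   vertex 1.6 3.4 4.6
  endloop
 endfacet
 facet normal -0.365 -0.913 0.183
  outer loop
   vertex 2.4 1.6 3.8
   vertex 1.7 1.4 1.4
   vertex 4.7 0.7 3.9
  endloop
 endfacet
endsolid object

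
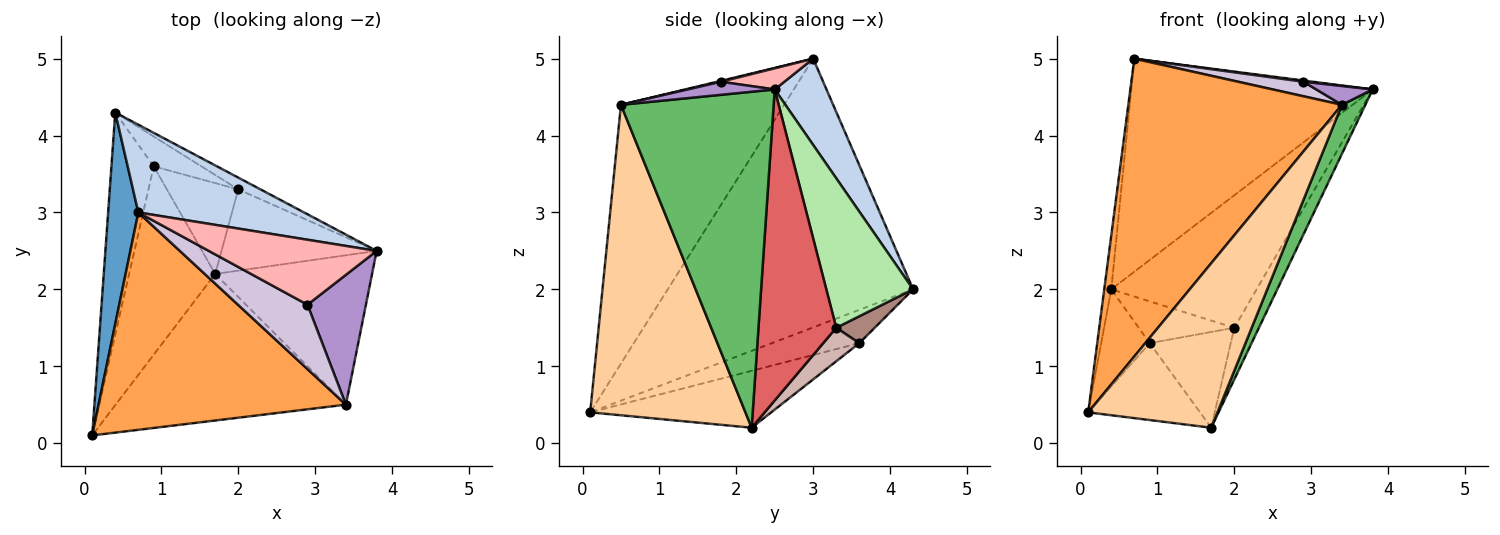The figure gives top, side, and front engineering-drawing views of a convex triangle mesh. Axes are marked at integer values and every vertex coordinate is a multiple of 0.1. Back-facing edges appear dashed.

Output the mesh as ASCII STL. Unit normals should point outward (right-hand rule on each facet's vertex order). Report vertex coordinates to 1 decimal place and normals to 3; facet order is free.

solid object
 facet normal -0.993 0.028 0.112
  outer loop
   vertex 0.7 3.0 5.0
   vertex 0.4 4.3 2.0
   vertex 0.1 0.1 0.4
  endloop
 endfacet
 facet normal 0.194 0.907 0.374
  outer loop
   vertex 0.7 3.0 5.0
   vertex 3.8 2.5 4.6
   vertex 0.4 4.3 2.0
  endloop
 endfacet
 facet normal -0.525 -0.687 0.502
  outer loop
   vertex 3.4 0.5 4.4
   vertex 0.7 3.0 5.0
   vertex 0.1 0.1 0.4
  endloop
 endfacet
 facet normal 0.668 -0.556 -0.495
  outer loop
   vertex 3.4 0.5 4.4
   vertex 0.1 0.1 0.4
   vertex 1.7 2.2 0.2
  endloop
 endfacet
 facet normal 0.898 -0.138 -0.419
  outer loop
   vertex 3.4 0.5 4.4
   vertex 1.7 2.2 0.2
   vertex 3.8 2.5 4.6
  endloop
 endfacet
 facet normal 0.511 0.856 -0.076
  outer loop
   vertex 2.0 3.3 1.5
   vertex 0.4 4.3 2.0
   vertex 3.8 2.5 4.6
  endloop
 endfacet
 facet normal 0.861 0.273 -0.429
  outer loop
   vertex 2.0 3.3 1.5
   vertex 3.8 2.5 4.6
   vertex 1.7 2.2 0.2
  endloop
 endfacet
 facet normal 0.125 -0.019 0.992
  outer loop
   vertex 2.9 1.8 4.7
   vertex 3.8 2.5 4.6
   vertex 0.7 3.0 5.0
  endloop
 endfacet
 facet normal 0.216 -0.140 0.966
  outer loop
   vertex 2.9 1.8 4.7
   vertex 3.4 0.5 4.4
   vertex 3.8 2.5 4.6
  endloop
 endfacet
 facet normal 0.013 -0.220 0.975
  outer loop
   vertex 2.9 1.8 4.7
   vertex 0.7 3.0 5.0
   vertex 3.4 0.5 4.4
  endloop
 endfacet
 facet normal 0.311 0.774 -0.552
  outer loop
   vertex 0.9 3.6 1.3
   vertex 0.4 4.3 2.0
   vertex 2.0 3.3 1.5
  endloop
 endfacet
 facet normal 0.307 0.690 -0.655
  outer loop
   vertex 0.9 3.6 1.3
   vertex 2.0 3.3 1.5
   vertex 1.7 2.2 0.2
  endloop
 endfacet
 facet normal -0.585 0.325 -0.743
  outer loop
   vertex 0.9 3.6 1.3
   vertex 0.1 0.1 0.4
   vertex 0.4 4.3 2.0
  endloop
 endfacet
 facet normal -0.522 0.322 -0.790
  outer loop
   vertex 0.9 3.6 1.3
   vertex 1.7 2.2 0.2
   vertex 0.1 0.1 0.4
  endloop
 endfacet
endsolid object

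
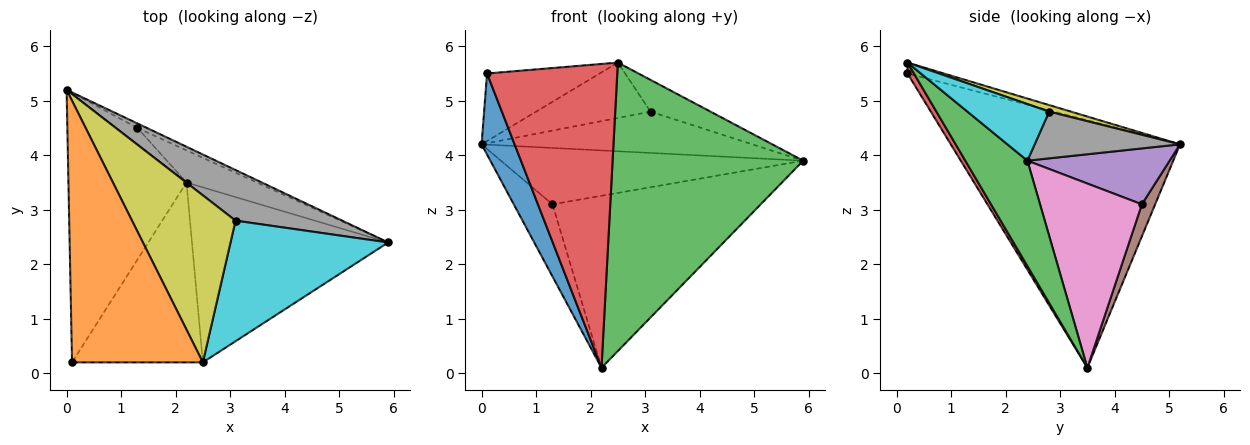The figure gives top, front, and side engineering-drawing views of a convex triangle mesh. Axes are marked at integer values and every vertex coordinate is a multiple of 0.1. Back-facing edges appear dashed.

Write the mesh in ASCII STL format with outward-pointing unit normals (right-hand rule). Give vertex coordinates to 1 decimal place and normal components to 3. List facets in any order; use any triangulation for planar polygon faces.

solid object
 facet normal -0.895 -0.129 -0.427
  outer loop
   vertex 2.2 3.5 0.1
   vertex 0.1 0.2 5.5
   vertex 0.0 5.2 4.2
  endloop
 endfacet
 facet normal -0.080 0.249 0.965
  outer loop
   vertex 2.5 0.2 5.7
   vertex 0.0 5.2 4.2
   vertex 0.1 0.2 5.5
  endloop
 endfacet
 facet normal 0.268 -0.824 -0.500
  outer loop
   vertex 2.5 0.2 5.7
   vertex 2.2 3.5 0.1
   vertex 5.9 2.4 3.9
  endloop
 endfacet
 facet normal 0.042 -0.860 -0.509
  outer loop
   vertex 2.5 0.2 5.7
   vertex 0.1 0.2 5.5
   vertex 2.2 3.5 0.1
  endloop
 endfacet
 facet normal 0.425 0.902 -0.072
  outer loop
   vertex 1.3 4.5 3.1
   vertex 0.0 5.2 4.2
   vertex 5.9 2.4 3.9
  endloop
 endfacet
 facet normal 0.318 0.924 -0.213
  outer loop
   vertex 1.3 4.5 3.1
   vertex 2.2 3.5 0.1
   vertex 0.0 5.2 4.2
  endloop
 endfacet
 facet normal 0.433 0.886 -0.165
  outer loop
   vertex 1.3 4.5 3.1
   vertex 5.9 2.4 3.9
   vertex 2.2 3.5 0.1
  endloop
 endfacet
 facet normal 0.321 0.599 0.734
  outer loop
   vertex 3.1 2.8 4.8
   vertex 5.9 2.4 3.9
   vertex 0.0 5.2 4.2
  endloop
 endfacet
 facet normal 0.060 0.314 0.947
  outer loop
   vertex 3.1 2.8 4.8
   vertex 0.0 5.2 4.2
   vertex 2.5 0.2 5.7
  endloop
 endfacet
 facet normal 0.328 0.241 0.914
  outer loop
   vertex 3.1 2.8 4.8
   vertex 2.5 0.2 5.7
   vertex 5.9 2.4 3.9
  endloop
 endfacet
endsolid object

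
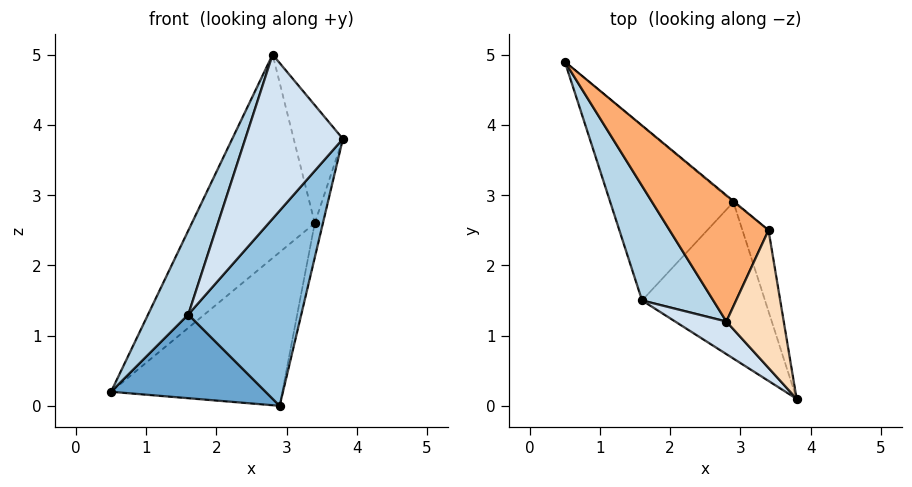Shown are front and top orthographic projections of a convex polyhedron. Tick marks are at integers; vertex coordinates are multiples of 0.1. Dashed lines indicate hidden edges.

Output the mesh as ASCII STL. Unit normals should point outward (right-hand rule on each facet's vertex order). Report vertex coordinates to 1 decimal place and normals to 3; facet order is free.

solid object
 facet normal -0.399 -0.397 -0.827
  outer loop
   vertex 1.6 1.5 1.3
   vertex 0.5 4.9 0.2
   vertex 2.9 2.9 0.0
  endloop
 endfacet
 facet normal 0.210 -0.763 -0.612
  outer loop
   vertex 1.6 1.5 1.3
   vertex 2.9 2.9 0.0
   vertex 3.8 0.1 3.8
  endloop
 endfacet
 facet normal -0.935 -0.210 0.286
  outer loop
   vertex 1.6 1.5 1.3
   vertex 2.8 1.2 5.0
   vertex 0.5 4.9 0.2
  endloop
 endfacet
 facet normal -0.646 -0.749 0.149
  outer loop
   vertex 1.6 1.5 1.3
   vertex 3.8 0.1 3.8
   vertex 2.8 1.2 5.0
  endloop
 endfacet
 facet normal 0.640 0.768 -0.005
  outer loop
   vertex 3.4 2.5 2.6
   vertex 2.9 2.9 0.0
   vertex 0.5 4.9 0.2
  endloop
 endfacet
 facet normal 0.258 0.821 0.509
  outer loop
   vertex 3.4 2.5 2.6
   vertex 0.5 4.9 0.2
   vertex 2.8 1.2 5.0
  endloop
 endfacet
 facet normal 0.981 0.075 -0.177
  outer loop
   vertex 3.4 2.5 2.6
   vertex 3.8 0.1 3.8
   vertex 2.9 2.9 0.0
  endloop
 endfacet
 facet normal 0.852 0.341 0.398
  outer loop
   vertex 3.4 2.5 2.6
   vertex 2.8 1.2 5.0
   vertex 3.8 0.1 3.8
  endloop
 endfacet
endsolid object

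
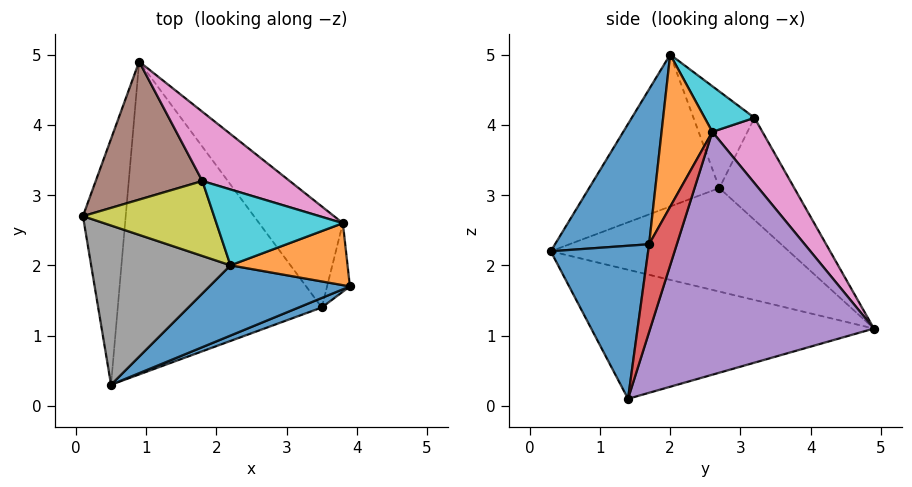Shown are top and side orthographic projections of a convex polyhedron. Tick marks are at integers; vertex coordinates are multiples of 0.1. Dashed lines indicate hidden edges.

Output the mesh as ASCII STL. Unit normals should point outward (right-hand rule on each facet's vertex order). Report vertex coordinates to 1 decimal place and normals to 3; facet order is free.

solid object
 facet normal 0.379 -0.924 0.057
  outer loop
   vertex 0.5 0.3 2.2
   vertex 3.5 1.4 0.1
   vertex 3.9 1.7 2.3
  endloop
 endfacet
 facet normal -0.924 -0.011 -0.382
  outer loop
   vertex 0.5 0.3 2.2
   vertex 0.1 2.7 3.1
   vertex 0.9 4.9 1.1
  endloop
 endfacet
 facet normal -0.528 -0.154 -0.835
  outer loop
   vertex 0.5 0.3 2.2
   vertex 0.9 4.9 1.1
   vertex 3.5 1.4 0.1
  endloop
 endfacet
 facet normal 0.846 0.485 -0.220
  outer loop
   vertex 3.8 2.6 3.9
   vertex 3.9 1.7 2.3
   vertex 3.5 1.4 0.1
  endloop
 endfacet
 facet normal 0.740 0.623 -0.255
  outer loop
   vertex 3.8 2.6 3.9
   vertex 3.5 1.4 0.1
   vertex 0.9 4.9 1.1
  endloop
 endfacet
 facet normal -0.512 0.672 0.535
  outer loop
   vertex 1.8 3.2 4.1
   vertex 0.9 4.9 1.1
   vertex 0.1 2.7 3.1
  endloop
 endfacet
 facet normal 0.300 0.866 0.401
  outer loop
   vertex 1.8 3.2 4.1
   vertex 3.8 2.6 3.9
   vertex 0.9 4.9 1.1
  endloop
 endfacet
 facet normal -0.690 -0.352 0.633
  outer loop
   vertex 2.2 2.0 5.0
   vertex 0.1 2.7 3.1
   vertex 0.5 0.3 2.2
  endloop
 endfacet
 facet normal -0.549 0.376 0.746
  outer loop
   vertex 2.2 2.0 5.0
   vertex 1.8 3.2 4.1
   vertex 0.1 2.7 3.1
  endloop
 endfacet
 facet normal 0.263 0.633 0.728
  outer loop
   vertex 2.2 2.0 5.0
   vertex 3.8 2.6 3.9
   vertex 1.8 3.2 4.1
  endloop
 endfacet
 facet normal 0.353 -0.879 0.320
  outer loop
   vertex 2.2 2.0 5.0
   vertex 0.5 0.3 2.2
   vertex 3.9 1.7 2.3
  endloop
 endfacet
 facet normal 0.562 -0.706 0.432
  outer loop
   vertex 2.2 2.0 5.0
   vertex 3.9 1.7 2.3
   vertex 3.8 2.6 3.9
  endloop
 endfacet
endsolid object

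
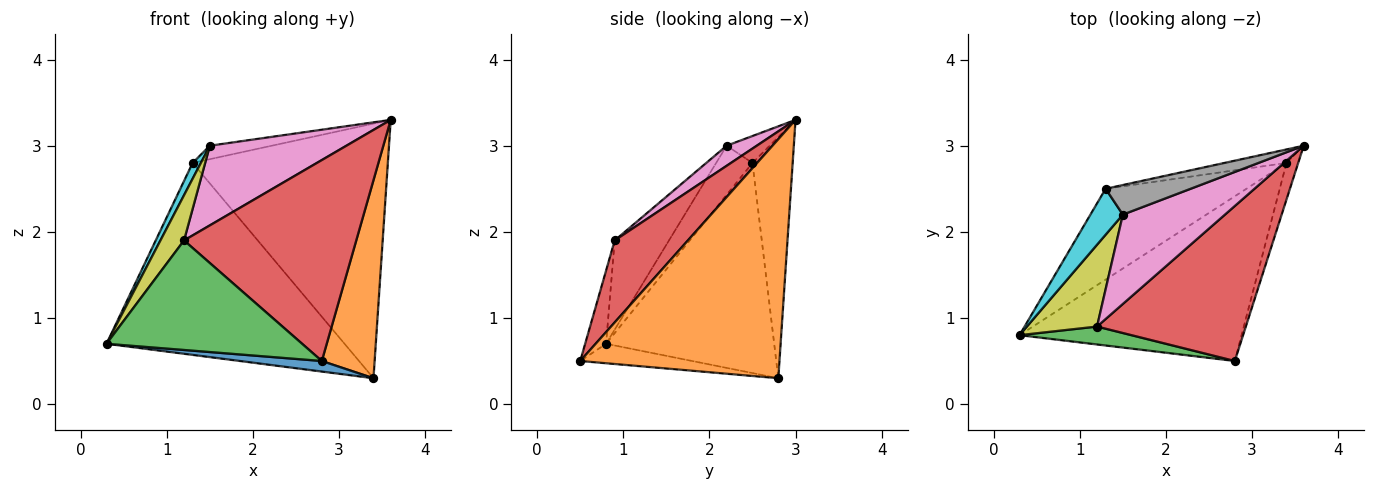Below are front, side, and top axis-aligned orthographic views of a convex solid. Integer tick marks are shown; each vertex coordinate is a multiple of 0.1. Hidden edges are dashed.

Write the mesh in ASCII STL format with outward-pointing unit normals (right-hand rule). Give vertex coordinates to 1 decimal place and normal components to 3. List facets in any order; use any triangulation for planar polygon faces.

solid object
 facet normal -0.087 -0.064 -0.994
  outer loop
   vertex 3.4 2.8 0.3
   vertex 2.8 0.5 0.5
   vertex 0.3 0.8 0.7
  endloop
 endfacet
 facet normal 0.966 -0.256 -0.047
  outer loop
   vertex 3.4 2.8 0.3
   vertex 3.6 3.0 3.3
   vertex 2.8 0.5 0.5
  endloop
 endfacet
 facet normal -0.105 -0.981 0.160
  outer loop
   vertex 1.2 0.9 1.9
   vertex 0.3 0.8 0.7
   vertex 2.8 0.5 0.5
  endloop
 endfacet
 facet normal 0.319 -0.750 0.579
  outer loop
   vertex 1.2 0.9 1.9
   vertex 2.8 0.5 0.5
   vertex 3.6 3.0 3.3
  endloop
 endfacet
 facet normal -0.538 0.762 -0.361
  outer loop
   vertex 1.3 2.5 2.8
   vertex 3.4 2.8 0.3
   vertex 0.3 0.8 0.7
  endloop
 endfacet
 facet normal -0.201 0.978 -0.052
  outer loop
   vertex 1.3 2.5 2.8
   vertex 3.6 3.0 3.3
   vertex 3.4 2.8 0.3
  endloop
 endfacet
 facet normal 0.145 -0.658 0.738
  outer loop
   vertex 1.5 2.2 3.0
   vertex 1.2 0.9 1.9
   vertex 3.6 3.0 3.3
  endloop
 endfacet
 facet normal -0.277 0.398 0.874
  outer loop
   vertex 1.5 2.2 3.0
   vertex 3.6 3.0 3.3
   vertex 1.3 2.5 2.8
  endloop
 endfacet
 facet normal -0.744 -0.323 0.585
  outer loop
   vertex 1.5 2.2 3.0
   vertex 0.3 0.8 0.7
   vertex 1.2 0.9 1.9
  endloop
 endfacet
 facet normal -0.820 -0.186 0.541
  outer loop
   vertex 1.5 2.2 3.0
   vertex 1.3 2.5 2.8
   vertex 0.3 0.8 0.7
  endloop
 endfacet
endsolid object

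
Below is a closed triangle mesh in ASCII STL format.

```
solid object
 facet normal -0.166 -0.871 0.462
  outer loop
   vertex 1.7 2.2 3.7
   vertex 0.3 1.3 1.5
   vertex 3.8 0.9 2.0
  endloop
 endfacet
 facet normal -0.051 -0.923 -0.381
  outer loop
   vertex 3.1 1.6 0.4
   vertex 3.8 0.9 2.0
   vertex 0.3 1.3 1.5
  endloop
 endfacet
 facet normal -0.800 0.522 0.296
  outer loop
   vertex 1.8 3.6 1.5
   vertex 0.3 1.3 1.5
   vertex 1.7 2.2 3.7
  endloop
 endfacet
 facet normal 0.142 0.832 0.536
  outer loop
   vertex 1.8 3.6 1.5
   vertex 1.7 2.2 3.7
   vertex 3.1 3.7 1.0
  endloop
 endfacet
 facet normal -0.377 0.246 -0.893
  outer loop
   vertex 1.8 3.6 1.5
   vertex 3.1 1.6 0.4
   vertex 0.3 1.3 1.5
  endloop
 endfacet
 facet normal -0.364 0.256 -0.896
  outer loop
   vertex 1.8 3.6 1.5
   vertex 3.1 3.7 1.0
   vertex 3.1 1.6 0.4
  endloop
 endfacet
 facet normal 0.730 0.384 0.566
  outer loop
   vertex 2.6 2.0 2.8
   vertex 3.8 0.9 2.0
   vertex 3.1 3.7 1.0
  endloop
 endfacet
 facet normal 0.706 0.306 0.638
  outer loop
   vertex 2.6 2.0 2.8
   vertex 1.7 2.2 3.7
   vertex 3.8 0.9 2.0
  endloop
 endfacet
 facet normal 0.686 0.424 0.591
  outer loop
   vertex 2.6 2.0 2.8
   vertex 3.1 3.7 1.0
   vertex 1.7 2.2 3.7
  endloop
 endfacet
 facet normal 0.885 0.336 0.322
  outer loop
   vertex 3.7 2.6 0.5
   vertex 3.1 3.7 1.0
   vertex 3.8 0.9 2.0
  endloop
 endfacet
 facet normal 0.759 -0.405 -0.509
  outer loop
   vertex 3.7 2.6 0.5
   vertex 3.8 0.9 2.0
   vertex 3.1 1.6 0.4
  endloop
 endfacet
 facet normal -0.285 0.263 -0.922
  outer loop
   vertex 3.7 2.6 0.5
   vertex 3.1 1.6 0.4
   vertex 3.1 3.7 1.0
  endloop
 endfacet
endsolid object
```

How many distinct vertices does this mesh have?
8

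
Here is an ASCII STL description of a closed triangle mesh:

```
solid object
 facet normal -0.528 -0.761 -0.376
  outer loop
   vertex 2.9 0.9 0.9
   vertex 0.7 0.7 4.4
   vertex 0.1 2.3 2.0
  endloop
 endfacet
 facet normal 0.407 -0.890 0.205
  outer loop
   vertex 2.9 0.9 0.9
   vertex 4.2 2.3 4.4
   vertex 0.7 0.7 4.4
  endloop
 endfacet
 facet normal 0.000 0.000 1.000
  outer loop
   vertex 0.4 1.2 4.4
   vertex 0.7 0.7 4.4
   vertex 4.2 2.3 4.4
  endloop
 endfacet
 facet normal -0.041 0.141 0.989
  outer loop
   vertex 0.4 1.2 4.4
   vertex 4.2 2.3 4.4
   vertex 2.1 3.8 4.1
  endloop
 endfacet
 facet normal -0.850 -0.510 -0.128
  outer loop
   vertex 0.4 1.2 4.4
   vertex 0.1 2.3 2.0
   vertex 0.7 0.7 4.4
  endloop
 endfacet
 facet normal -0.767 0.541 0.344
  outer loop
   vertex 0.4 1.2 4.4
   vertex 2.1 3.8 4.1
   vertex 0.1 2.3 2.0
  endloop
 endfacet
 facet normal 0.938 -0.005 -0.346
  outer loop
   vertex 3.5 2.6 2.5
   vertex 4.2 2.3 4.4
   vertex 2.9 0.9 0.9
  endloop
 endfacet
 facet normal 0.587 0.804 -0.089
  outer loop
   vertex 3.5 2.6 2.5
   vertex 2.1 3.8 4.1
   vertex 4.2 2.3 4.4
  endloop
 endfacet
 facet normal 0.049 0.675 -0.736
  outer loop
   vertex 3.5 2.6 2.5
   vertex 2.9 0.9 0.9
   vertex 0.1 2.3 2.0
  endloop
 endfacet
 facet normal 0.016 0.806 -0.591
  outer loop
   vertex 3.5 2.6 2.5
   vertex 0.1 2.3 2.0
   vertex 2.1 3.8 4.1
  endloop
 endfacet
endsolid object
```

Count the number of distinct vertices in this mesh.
7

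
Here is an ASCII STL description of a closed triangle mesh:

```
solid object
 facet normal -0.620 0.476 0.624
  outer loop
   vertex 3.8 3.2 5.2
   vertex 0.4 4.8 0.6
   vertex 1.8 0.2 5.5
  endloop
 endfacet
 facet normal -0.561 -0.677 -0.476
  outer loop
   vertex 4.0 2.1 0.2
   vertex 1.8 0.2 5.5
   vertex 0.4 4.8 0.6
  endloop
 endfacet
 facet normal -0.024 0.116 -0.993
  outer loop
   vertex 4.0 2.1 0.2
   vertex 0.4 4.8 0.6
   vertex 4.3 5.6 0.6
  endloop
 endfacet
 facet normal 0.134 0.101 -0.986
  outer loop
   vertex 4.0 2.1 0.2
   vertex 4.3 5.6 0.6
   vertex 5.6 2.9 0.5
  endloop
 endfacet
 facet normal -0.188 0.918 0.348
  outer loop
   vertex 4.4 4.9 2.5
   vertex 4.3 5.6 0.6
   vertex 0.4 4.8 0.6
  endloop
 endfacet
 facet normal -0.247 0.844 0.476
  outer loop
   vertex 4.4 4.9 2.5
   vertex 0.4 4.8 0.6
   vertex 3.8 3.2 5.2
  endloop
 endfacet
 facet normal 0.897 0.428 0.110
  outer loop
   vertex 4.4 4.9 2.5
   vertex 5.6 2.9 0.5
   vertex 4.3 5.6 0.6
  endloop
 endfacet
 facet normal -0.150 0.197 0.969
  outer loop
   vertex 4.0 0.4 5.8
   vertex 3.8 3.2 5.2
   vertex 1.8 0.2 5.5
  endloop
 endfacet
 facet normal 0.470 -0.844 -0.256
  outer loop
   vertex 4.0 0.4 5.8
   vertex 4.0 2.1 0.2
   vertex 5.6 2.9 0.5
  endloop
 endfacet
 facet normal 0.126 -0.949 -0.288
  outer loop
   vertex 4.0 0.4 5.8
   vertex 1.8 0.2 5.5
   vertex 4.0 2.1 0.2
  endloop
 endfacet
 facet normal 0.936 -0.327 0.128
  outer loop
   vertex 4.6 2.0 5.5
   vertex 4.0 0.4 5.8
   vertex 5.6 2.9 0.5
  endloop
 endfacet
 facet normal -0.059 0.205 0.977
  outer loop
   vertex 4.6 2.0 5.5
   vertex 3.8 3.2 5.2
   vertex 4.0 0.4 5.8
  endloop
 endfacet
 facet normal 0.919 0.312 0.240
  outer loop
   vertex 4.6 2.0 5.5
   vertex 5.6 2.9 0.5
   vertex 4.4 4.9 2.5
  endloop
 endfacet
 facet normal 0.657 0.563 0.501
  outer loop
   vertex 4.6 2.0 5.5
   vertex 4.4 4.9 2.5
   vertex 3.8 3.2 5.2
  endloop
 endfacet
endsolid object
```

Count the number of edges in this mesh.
21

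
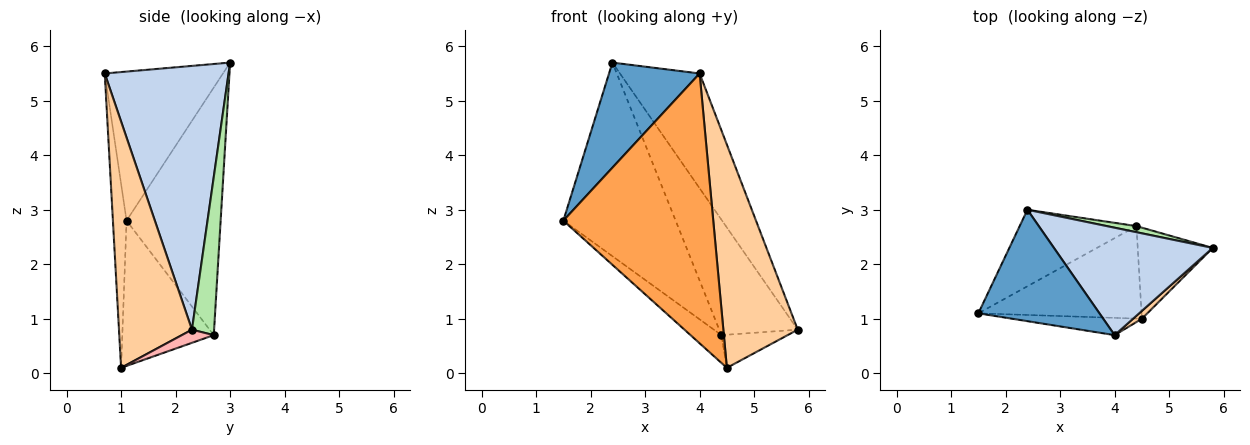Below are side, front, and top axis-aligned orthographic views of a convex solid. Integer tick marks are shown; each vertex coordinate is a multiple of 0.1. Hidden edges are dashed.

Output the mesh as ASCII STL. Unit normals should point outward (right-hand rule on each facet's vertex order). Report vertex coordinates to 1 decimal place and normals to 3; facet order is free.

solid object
 facet normal -0.667 -0.511 0.542
  outer loop
   vertex 4.0 0.7 5.5
   vertex 2.4 3.0 5.7
   vertex 1.5 1.1 2.8
  endloop
 endfacet
 facet normal 0.750 0.483 0.452
  outer loop
   vertex 4.0 0.7 5.5
   vertex 5.8 2.3 0.8
   vertex 2.4 3.0 5.7
  endloop
 endfacet
 facet normal -0.090 -0.994 -0.064
  outer loop
   vertex 4.5 1.0 0.1
   vertex 4.0 0.7 5.5
   vertex 1.5 1.1 2.8
  endloop
 endfacet
 facet normal 0.700 -0.714 0.025
  outer loop
   vertex 4.5 1.0 0.1
   vertex 5.8 2.3 0.8
   vertex 4.0 0.7 5.5
  endloop
 endfacet
 facet normal -0.615 0.734 -0.290
  outer loop
   vertex 4.4 2.7 0.7
   vertex 1.5 1.1 2.8
   vertex 2.4 3.0 5.7
  endloop
 endfacet
 facet normal 0.271 0.961 0.051
  outer loop
   vertex 4.4 2.7 0.7
   vertex 2.4 3.0 5.7
   vertex 5.8 2.3 0.8
  endloop
 endfacet
 facet normal -0.649 0.219 -0.729
  outer loop
   vertex 4.4 2.7 0.7
   vertex 4.5 1.0 0.1
   vertex 1.5 1.1 2.8
  endloop
 endfacet
 facet normal 0.162 0.337 -0.927
  outer loop
   vertex 4.4 2.7 0.7
   vertex 5.8 2.3 0.8
   vertex 4.5 1.0 0.1
  endloop
 endfacet
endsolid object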